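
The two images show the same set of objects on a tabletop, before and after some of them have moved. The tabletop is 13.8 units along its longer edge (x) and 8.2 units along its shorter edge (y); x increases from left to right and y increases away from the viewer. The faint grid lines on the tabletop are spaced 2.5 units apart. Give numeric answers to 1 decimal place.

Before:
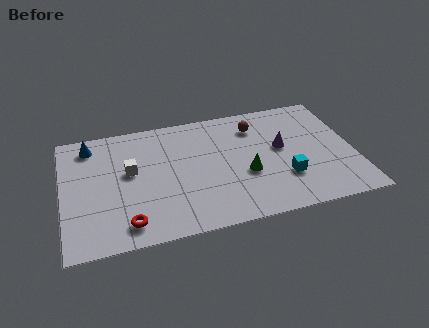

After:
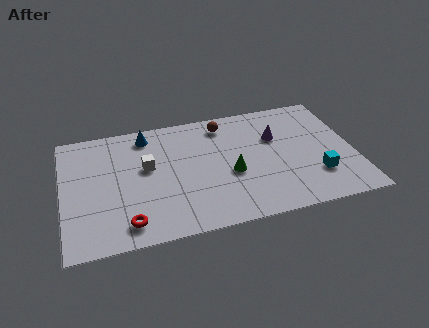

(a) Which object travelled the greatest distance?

the blue cone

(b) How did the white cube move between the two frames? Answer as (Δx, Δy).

(0.8, 0.1)

The white cube was at about (3.2, 4.7) and moved to about (4.0, 4.8).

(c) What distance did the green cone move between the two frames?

0.7

The green cone moved from about (8.6, 3.2) to (7.9, 3.4), a distance of √(0.7² + 0.2²) ≈ 0.7.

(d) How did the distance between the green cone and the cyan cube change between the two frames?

+2.2

They were about 1.9 units apart before and 4.1 after — 2.2 units further apart.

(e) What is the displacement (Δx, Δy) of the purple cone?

(-0.2, 0.8)

The purple cone started near (10.4, 4.6) and ended near (10.2, 5.4).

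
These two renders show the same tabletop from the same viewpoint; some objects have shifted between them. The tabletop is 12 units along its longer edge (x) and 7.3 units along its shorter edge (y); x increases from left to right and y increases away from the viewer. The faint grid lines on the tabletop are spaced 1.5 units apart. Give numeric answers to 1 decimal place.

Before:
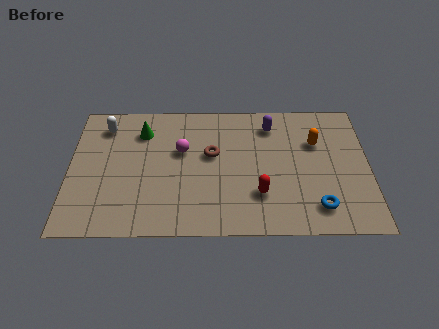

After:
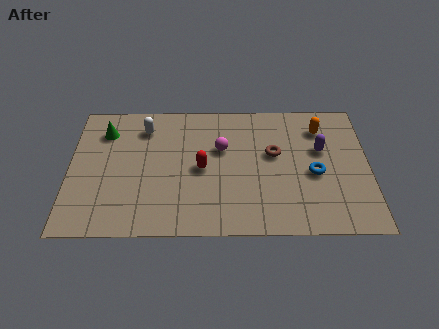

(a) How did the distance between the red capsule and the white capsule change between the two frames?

-4.0

Before: roughly 7.3 units apart; after: 3.3. That's 4.0 units closer together.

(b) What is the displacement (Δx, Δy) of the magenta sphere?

(1.6, 0.1)

The magenta sphere was at about (4.5, 4.5) and moved to about (6.1, 4.6).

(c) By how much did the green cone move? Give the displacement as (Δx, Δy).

(-1.5, 0.0)

The green cone was at about (2.9, 5.6) and moved to about (1.4, 5.6).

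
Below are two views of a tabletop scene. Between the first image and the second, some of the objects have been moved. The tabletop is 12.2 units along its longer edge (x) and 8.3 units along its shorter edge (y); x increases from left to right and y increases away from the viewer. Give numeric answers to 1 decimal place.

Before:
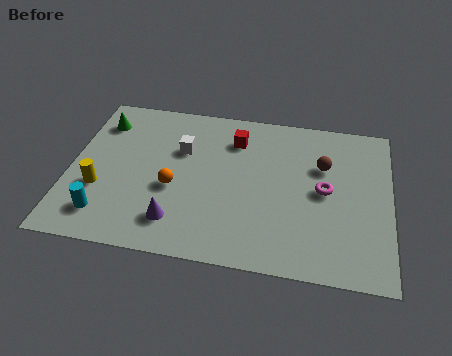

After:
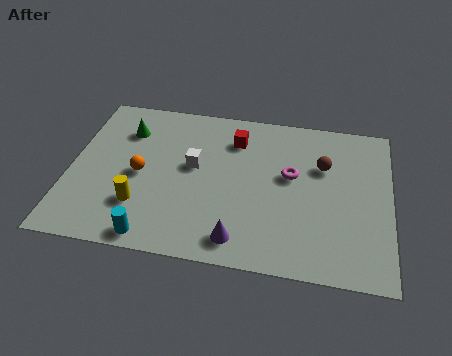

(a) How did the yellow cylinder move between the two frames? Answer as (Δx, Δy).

(1.6, -0.6)

The yellow cylinder was at about (1.2, 2.9) and moved to about (2.8, 2.3).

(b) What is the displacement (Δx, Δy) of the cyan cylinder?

(1.9, -0.8)

The cyan cylinder started near (1.5, 1.6) and ended near (3.4, 0.8).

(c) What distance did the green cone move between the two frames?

1.0

The green cone moved from about (1.0, 6.5) to (2.0, 6.2), a distance of √(1.0² + 0.3²) ≈ 1.0.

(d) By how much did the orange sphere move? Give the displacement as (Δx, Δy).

(-1.3, 0.5)

The orange sphere was at about (4.0, 3.4) and moved to about (2.7, 3.9).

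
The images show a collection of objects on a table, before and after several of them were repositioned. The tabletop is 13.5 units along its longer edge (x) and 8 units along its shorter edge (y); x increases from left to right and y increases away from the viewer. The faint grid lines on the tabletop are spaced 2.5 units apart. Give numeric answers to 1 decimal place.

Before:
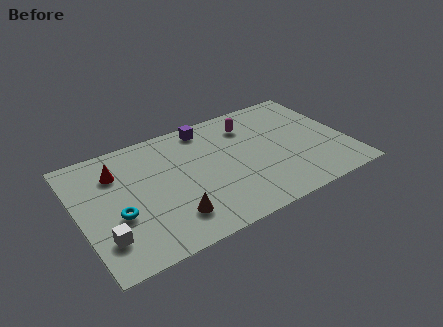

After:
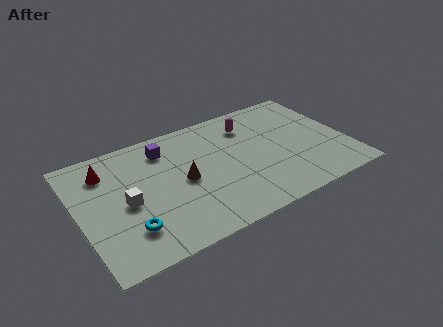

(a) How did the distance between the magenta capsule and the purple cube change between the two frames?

+2.1

Before: roughly 2.2 units apart; after: 4.3. That's 2.1 units further apart.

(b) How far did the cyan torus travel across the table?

1.2

The cyan torus was near (1.8, 3.1) before and (2.2, 2.0) after, so it travelled √(0.4² + 1.1²) ≈ 1.2 units.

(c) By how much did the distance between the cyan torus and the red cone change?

+1.4

They were about 2.8 units apart before and 4.2 after — 1.4 units further apart.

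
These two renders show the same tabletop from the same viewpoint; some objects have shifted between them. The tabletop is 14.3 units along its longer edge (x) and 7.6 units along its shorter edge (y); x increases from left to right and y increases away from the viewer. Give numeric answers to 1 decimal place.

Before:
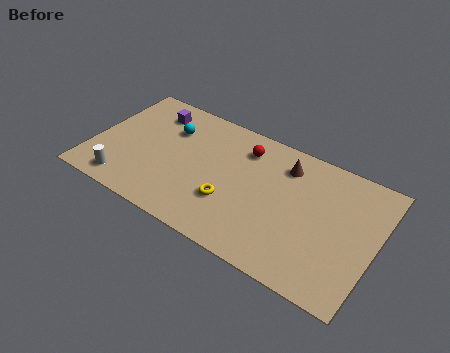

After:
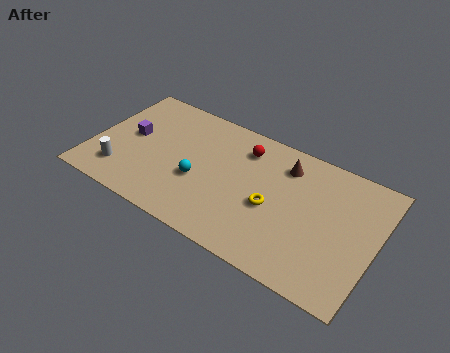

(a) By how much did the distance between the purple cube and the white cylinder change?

-2.6

Before: roughly 5.0 units apart; after: 2.4. That's 2.6 units closer together.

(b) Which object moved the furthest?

the cyan sphere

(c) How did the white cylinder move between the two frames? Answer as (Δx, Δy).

(-0.3, 0.6)

The white cylinder was at about (2.0, 1.1) and moved to about (1.7, 1.7).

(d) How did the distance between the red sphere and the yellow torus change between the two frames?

-0.3

Before: roughly 3.5 units apart; after: 3.2. That's 0.3 units closer together.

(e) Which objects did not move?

the red sphere and the brown cone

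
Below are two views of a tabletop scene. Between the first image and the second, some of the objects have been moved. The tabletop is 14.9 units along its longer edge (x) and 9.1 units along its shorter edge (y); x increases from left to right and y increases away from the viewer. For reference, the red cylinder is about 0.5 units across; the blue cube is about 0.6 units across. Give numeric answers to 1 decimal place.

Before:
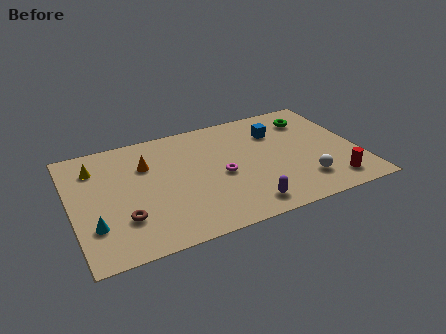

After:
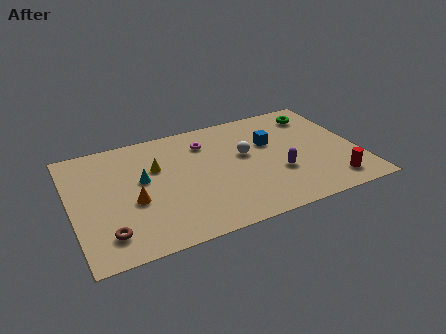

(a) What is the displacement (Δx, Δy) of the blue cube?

(-0.4, -0.8)

The blue cube was at about (10.9, 6.6) and moved to about (10.5, 5.8).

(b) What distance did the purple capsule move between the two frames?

2.8

The purple capsule moved from about (8.6, 1.3) to (10.6, 3.2), a distance of √(2.0² + 1.9²) ≈ 2.8.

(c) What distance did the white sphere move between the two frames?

4.2

From (11.8, 2.1) to (9.1, 5.3), the white sphere covered √(2.7² + 3.2²) ≈ 4.2 units.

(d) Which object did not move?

the red cylinder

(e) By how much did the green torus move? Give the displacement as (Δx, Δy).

(0.4, 0.3)

The green torus started near (12.8, 7.1) and ended near (13.2, 7.4).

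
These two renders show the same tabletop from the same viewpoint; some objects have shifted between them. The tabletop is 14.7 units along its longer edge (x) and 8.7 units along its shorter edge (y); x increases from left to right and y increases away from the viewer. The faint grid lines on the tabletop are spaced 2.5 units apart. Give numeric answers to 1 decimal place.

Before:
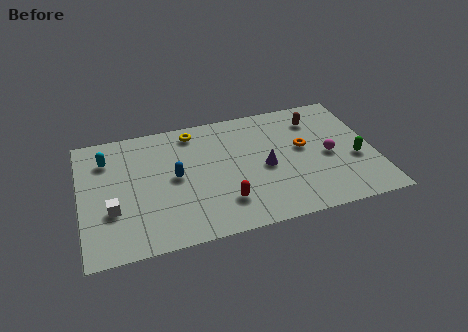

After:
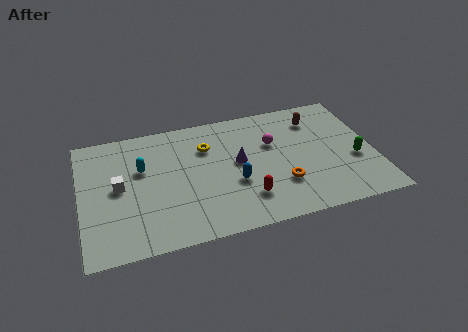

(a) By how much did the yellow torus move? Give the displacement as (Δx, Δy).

(0.6, -1.3)

The yellow torus was at about (5.8, 7.5) and moved to about (6.4, 6.2).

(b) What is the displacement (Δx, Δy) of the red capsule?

(1.1, 0.0)

The red capsule started near (7.0, 2.1) and ended near (8.1, 2.1).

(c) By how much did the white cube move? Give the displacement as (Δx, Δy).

(0.4, 1.5)

The white cube started near (1.5, 3.0) and ended near (1.9, 4.5).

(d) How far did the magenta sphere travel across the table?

3.1

The magenta sphere was near (12.4, 4.0) before and (9.7, 5.6) after, so it travelled √(2.7² + 1.6²) ≈ 3.1 units.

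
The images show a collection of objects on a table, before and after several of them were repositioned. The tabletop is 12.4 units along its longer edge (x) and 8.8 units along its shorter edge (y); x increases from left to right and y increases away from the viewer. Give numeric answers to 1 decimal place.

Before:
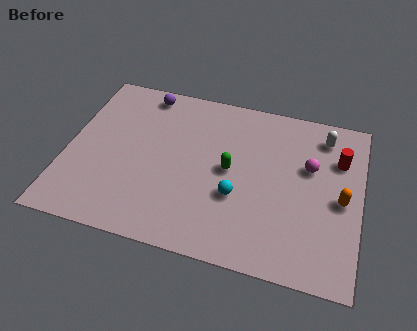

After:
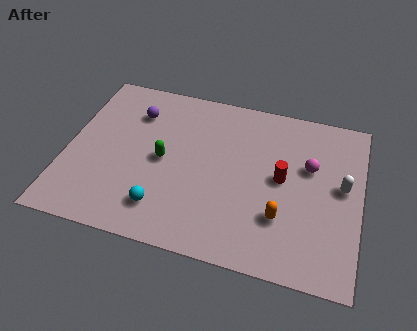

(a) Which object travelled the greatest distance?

the cyan sphere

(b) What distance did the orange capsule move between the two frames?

2.8

From (11.6, 4.1) to (9.2, 2.6), the orange capsule covered √(2.4² + 1.5²) ≈ 2.8 units.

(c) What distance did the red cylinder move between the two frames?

2.8

The red cylinder was near (11.4, 6.2) before and (9.1, 4.6) after, so it travelled √(2.3² + 1.6²) ≈ 2.8 units.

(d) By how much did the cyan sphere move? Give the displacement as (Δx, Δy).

(-3.0, -1.4)

The cyan sphere was at about (7.3, 3.2) and moved to about (4.3, 1.8).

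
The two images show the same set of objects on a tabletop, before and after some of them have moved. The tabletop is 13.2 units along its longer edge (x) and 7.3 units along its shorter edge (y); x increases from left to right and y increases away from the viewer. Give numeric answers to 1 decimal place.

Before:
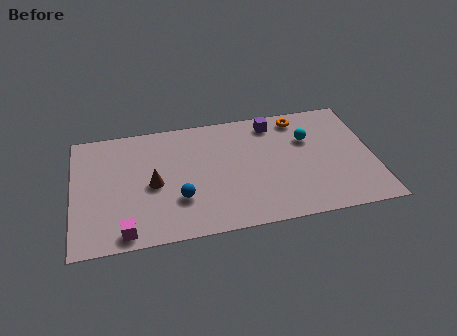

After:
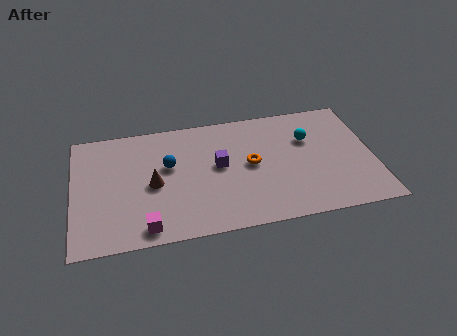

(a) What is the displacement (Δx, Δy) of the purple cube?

(-2.5, -2.2)

The purple cube started near (8.9, 6.2) and ended near (6.4, 4.0).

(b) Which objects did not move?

the brown cone and the cyan sphere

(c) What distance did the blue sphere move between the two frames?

2.1

The blue sphere was near (4.6, 2.3) before and (4.2, 4.4) after, so it travelled √(0.4² + 2.1²) ≈ 2.1 units.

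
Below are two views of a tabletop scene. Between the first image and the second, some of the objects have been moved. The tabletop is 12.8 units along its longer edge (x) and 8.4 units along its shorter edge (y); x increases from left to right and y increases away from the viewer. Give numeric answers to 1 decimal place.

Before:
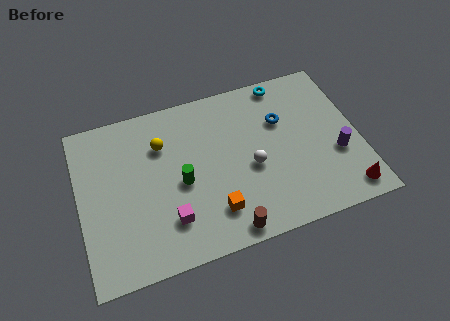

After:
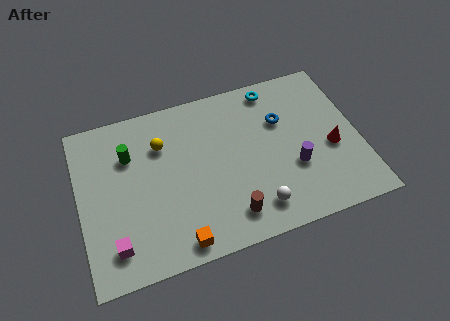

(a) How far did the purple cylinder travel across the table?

2.0

From (11.7, 3.1) to (9.7, 3.0), the purple cylinder covered √(2.0² + 0.1²) ≈ 2.0 units.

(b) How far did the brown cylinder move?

0.7

The brown cylinder moved from about (6.4, 0.8) to (6.6, 1.5), a distance of √(0.2² + 0.7²) ≈ 0.7.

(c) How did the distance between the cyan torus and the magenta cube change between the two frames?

+1.7

The distance was about 8.0 in the first image and 9.7 in the second, so they moved 1.7 units further apart.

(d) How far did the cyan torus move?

0.5

From (9.7, 7.6) to (9.2, 7.4), the cyan torus covered √(0.5² + 0.2²) ≈ 0.5 units.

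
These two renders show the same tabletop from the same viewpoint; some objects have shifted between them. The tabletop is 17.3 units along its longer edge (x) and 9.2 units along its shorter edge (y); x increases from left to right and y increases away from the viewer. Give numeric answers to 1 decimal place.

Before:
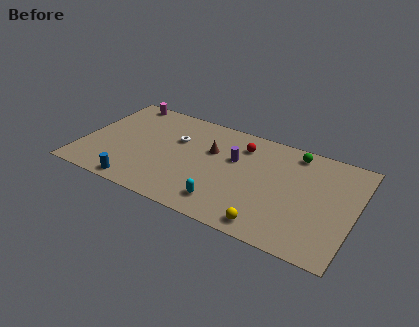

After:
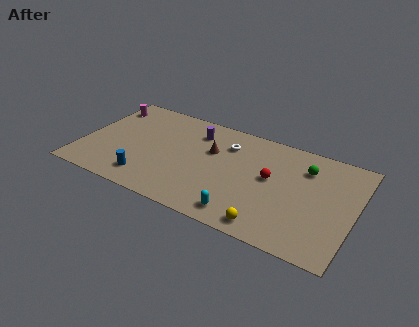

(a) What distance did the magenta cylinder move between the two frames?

1.4

The magenta cylinder was near (1.9, 8.4) before and (0.9, 7.4) after, so it travelled √(1.0² + 1.0²) ≈ 1.4 units.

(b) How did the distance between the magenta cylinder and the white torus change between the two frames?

+3.5

Before: roughly 4.6 units apart; after: 8.1. That's 3.5 units further apart.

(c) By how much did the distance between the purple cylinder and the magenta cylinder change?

-2.1

Before: roughly 8.1 units apart; after: 6.0. That's 2.1 units closer together.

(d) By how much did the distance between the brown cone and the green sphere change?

+0.5

They were about 5.5 units apart before and 6.0 after — 0.5 units further apart.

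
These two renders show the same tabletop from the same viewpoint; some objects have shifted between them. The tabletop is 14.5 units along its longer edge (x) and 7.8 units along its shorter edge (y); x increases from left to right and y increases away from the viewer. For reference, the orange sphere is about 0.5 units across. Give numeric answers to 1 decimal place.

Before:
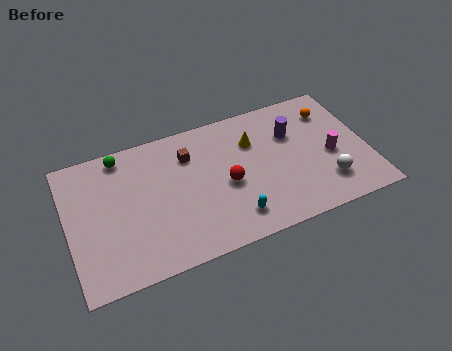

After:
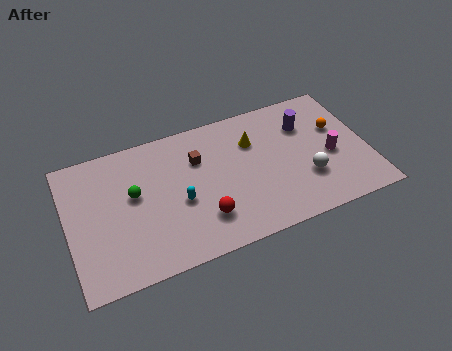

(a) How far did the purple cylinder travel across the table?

0.8

The purple cylinder was near (11.0, 5.3) before and (11.7, 5.6) after, so it travelled √(0.7² + 0.3²) ≈ 0.8 units.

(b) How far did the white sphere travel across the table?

1.1

From (12.3, 1.9) to (11.4, 2.5), the white sphere covered √(0.9² + 0.6²) ≈ 1.1 units.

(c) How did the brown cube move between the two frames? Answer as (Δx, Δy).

(0.4, -0.4)

From the two frames, the brown cube sits at roughly (6.0, 5.8) before and (6.4, 5.4) after.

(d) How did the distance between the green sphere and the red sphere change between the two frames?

-1.9

The distance was about 5.9 in the first image and 4.0 in the second, so they moved 1.9 units closer together.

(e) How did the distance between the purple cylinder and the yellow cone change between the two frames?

+0.7

They were about 1.9 units apart before and 2.6 after — 0.7 units further apart.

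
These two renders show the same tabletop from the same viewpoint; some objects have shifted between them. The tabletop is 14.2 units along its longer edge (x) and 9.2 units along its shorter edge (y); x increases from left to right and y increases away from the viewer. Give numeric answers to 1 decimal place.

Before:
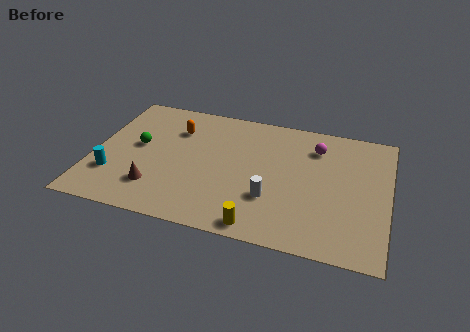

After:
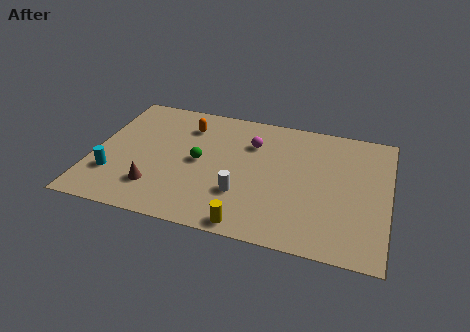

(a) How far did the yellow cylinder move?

0.5

The yellow cylinder moved from about (8.3, 0.9) to (7.8, 0.8), a distance of √(0.5² + 0.1²) ≈ 0.5.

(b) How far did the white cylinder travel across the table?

1.4

The white cylinder was near (8.7, 2.9) before and (7.3, 2.8) after, so it travelled √(1.4² + 0.1²) ≈ 1.4 units.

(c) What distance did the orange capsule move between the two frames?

0.6

The orange capsule was near (3.8, 6.7) before and (4.3, 7.1) after, so it travelled √(0.5² + 0.4²) ≈ 0.6 units.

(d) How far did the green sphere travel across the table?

3.0

The green sphere moved from about (2.1, 5.0) to (5.1, 4.6), a distance of √(3.0² + 0.4²) ≈ 3.0.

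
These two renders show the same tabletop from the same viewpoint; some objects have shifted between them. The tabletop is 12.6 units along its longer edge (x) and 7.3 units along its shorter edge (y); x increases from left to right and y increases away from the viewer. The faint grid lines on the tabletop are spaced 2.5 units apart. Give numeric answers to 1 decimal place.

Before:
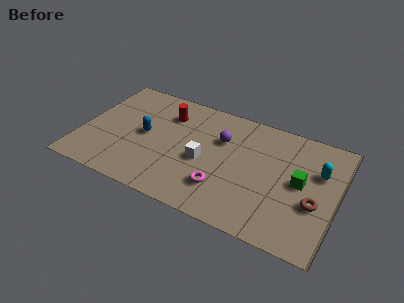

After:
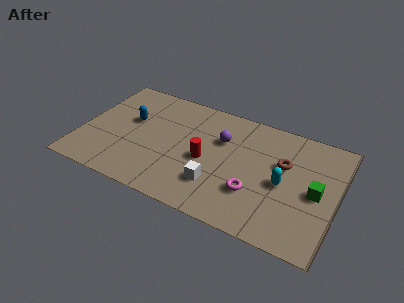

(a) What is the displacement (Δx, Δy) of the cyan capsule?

(-1.6, -1.4)

The cyan capsule started near (11.6, 4.8) and ended near (10.0, 3.4).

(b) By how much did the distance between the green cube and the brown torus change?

+0.7

Before: roughly 1.3 units apart; after: 2.0. That's 0.7 units further apart.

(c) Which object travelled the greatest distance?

the red cylinder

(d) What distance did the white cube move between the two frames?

1.4

From (6.1, 3.2) to (6.9, 2.0), the white cube covered √(0.8² + 1.2²) ≈ 1.4 units.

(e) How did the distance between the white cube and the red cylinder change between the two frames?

-1.6

Before: roughly 3.1 units apart; after: 1.5. That's 1.6 units closer together.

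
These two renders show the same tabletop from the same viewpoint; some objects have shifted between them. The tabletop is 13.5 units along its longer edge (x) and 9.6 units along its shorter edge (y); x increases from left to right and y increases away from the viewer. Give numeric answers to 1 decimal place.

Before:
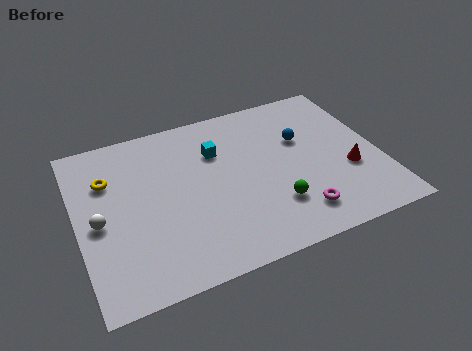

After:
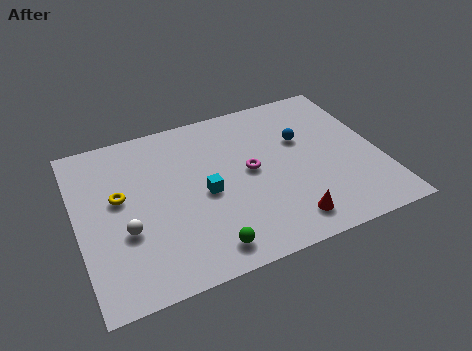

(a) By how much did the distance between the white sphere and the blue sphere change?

-0.9

Before: roughly 9.5 units apart; after: 8.6. That's 0.9 units closer together.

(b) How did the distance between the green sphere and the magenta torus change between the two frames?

+3.2

The distance was about 1.2 in the first image and 4.4 in the second, so they moved 3.2 units further apart.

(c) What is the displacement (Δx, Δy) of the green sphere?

(-3.2, -1.3)

The green sphere started near (8.5, 2.6) and ended near (5.3, 1.3).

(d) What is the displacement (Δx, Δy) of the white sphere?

(1.1, -0.9)

From the two frames, the white sphere sits at roughly (0.9, 4.4) before and (2.0, 3.5) after.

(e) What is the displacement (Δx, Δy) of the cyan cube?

(-0.8, -2.3)

The cyan cube started near (6.4, 6.7) and ended near (5.6, 4.4).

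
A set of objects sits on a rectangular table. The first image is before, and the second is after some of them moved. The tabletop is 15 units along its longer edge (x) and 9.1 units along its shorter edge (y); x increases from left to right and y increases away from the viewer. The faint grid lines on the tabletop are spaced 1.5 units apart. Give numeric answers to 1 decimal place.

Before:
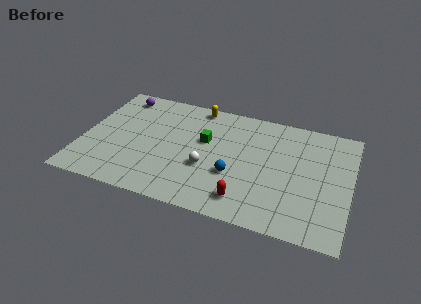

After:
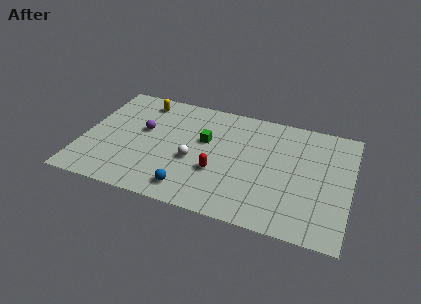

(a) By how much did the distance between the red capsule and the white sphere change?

-1.4

They were about 2.9 units apart before and 1.5 after — 1.4 units closer together.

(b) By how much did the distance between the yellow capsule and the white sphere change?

+0.3

The distance was about 4.9 in the first image and 5.2 in the second, so they moved 0.3 units further apart.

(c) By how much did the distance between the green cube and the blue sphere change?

+1.3

They were about 2.8 units apart before and 4.1 after — 1.3 units further apart.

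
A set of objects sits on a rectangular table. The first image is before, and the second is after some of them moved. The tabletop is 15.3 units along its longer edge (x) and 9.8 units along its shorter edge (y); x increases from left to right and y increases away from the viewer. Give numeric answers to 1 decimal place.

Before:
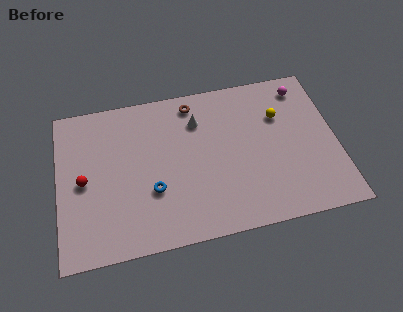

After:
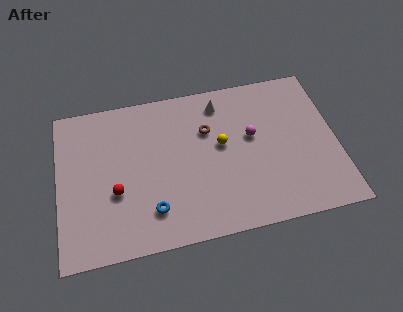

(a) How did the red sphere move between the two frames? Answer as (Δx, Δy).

(1.7, -1.0)

From the two frames, the red sphere sits at roughly (1.4, 4.7) before and (3.1, 3.7) after.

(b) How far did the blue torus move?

1.2

The blue torus moved from about (5.1, 3.4) to (5.0, 2.2), a distance of √(0.1² + 1.2²) ≈ 1.2.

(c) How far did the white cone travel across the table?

1.6

The white cone moved from about (7.8, 7.3) to (9.1, 8.2), a distance of √(1.3² + 0.9²) ≈ 1.6.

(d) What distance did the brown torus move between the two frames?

2.0

From (7.6, 8.5) to (8.3, 6.6), the brown torus covered √(0.7² + 1.9²) ≈ 2.0 units.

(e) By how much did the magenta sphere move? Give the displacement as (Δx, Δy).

(-3.0, -2.6)

From the two frames, the magenta sphere sits at roughly (13.7, 8.3) before and (10.7, 5.7) after.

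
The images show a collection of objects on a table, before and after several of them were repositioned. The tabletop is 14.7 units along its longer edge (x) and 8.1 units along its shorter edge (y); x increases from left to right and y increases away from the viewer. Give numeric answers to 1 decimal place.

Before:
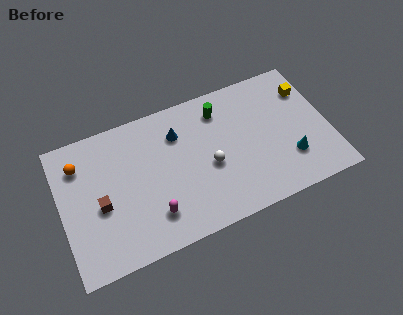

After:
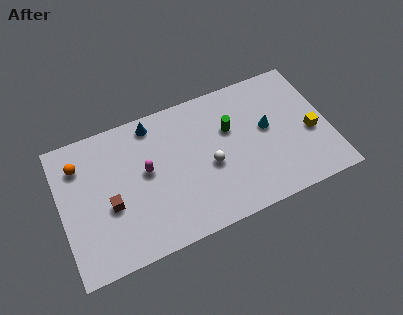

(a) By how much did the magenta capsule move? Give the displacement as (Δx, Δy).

(-0.1, 2.6)

The magenta capsule was at about (4.8, 1.9) and moved to about (4.7, 4.5).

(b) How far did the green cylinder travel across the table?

1.4

From (9.0, 6.5) to (9.4, 5.2), the green cylinder covered √(0.4² + 1.3²) ≈ 1.4 units.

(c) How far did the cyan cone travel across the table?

2.4

The cyan cone moved from about (12.4, 2.3) to (11.4, 4.5), a distance of √(1.0² + 2.2²) ≈ 2.4.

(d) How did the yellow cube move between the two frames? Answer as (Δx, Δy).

(-0.1, -2.6)

The yellow cube started near (13.8, 6.0) and ended near (13.7, 3.4).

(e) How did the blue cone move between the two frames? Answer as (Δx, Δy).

(-1.3, 1.1)

The blue cone was at about (6.6, 6.0) and moved to about (5.3, 7.1).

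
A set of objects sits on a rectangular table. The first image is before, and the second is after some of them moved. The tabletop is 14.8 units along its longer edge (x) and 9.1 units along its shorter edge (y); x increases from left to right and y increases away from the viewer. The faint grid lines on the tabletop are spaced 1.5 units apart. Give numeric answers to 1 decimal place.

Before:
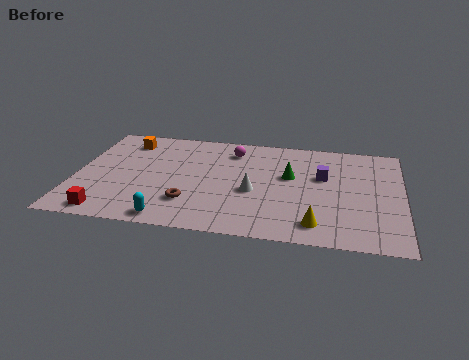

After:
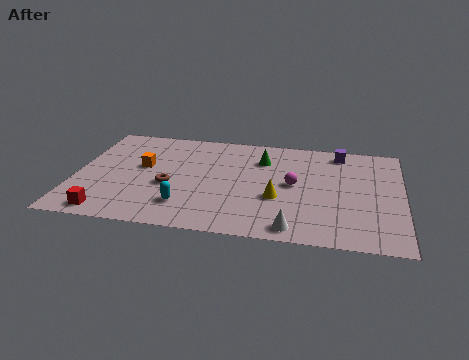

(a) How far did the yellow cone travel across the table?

2.6

The yellow cone moved from about (11.0, 1.5) to (9.2, 3.4), a distance of √(1.8² + 1.9²) ≈ 2.6.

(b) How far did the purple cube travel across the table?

2.4

The purple cube was near (11.2, 5.6) before and (11.9, 7.9) after, so it travelled √(0.7² + 2.3²) ≈ 2.4 units.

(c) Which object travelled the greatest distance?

the magenta sphere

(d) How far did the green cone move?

1.8

The green cone moved from about (9.7, 5.4) to (8.4, 6.7), a distance of √(1.3² + 1.3²) ≈ 1.8.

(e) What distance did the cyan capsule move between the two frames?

1.3

From (4.5, 0.9) to (5.1, 2.1), the cyan capsule covered √(0.6² + 1.2²) ≈ 1.3 units.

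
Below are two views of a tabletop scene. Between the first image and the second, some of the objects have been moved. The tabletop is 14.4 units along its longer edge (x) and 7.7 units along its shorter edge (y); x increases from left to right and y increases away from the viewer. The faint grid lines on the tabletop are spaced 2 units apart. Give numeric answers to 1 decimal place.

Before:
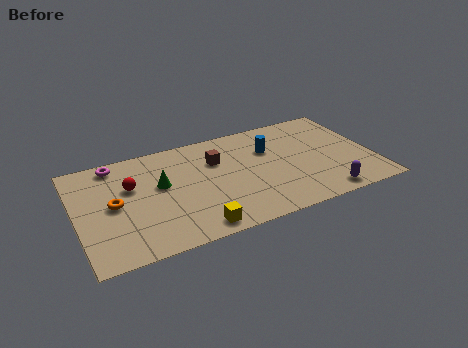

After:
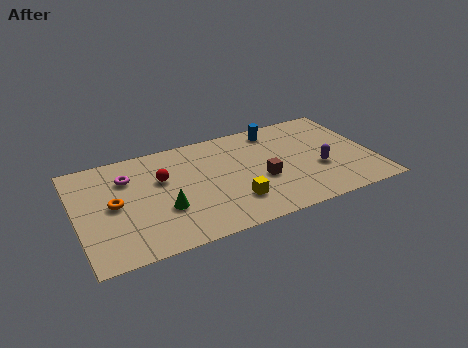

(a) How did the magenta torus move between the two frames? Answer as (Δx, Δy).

(0.5, -1.2)

From the two frames, the magenta torus sits at roughly (2.1, 6.8) before and (2.6, 5.6) after.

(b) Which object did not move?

the orange torus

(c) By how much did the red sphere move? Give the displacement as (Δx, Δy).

(1.5, 0.0)

The red sphere was at about (2.7, 4.9) and moved to about (4.2, 4.9).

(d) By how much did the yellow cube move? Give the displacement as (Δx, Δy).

(2.0, 1.1)

The yellow cube was at about (5.4, 0.9) and moved to about (7.4, 2.0).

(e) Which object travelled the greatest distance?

the brown cube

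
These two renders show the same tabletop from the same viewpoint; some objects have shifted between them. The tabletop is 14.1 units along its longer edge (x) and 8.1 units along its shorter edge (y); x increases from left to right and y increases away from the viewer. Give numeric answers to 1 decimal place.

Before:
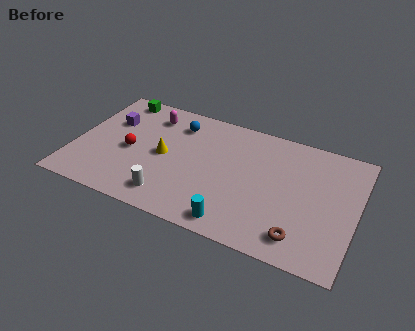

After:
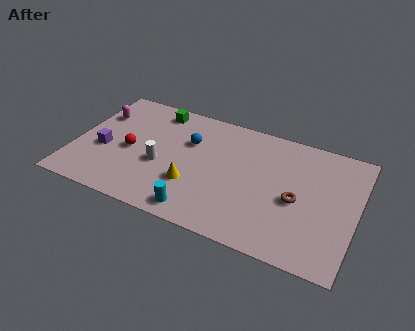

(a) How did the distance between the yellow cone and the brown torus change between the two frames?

-2.4

The distance was about 7.6 in the first image and 5.2 in the second, so they moved 2.4 units closer together.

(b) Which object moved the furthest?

the magenta capsule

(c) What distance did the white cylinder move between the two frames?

2.0

The white cylinder moved from about (5.1, 1.4) to (4.4, 3.3), a distance of √(0.7² + 1.9²) ≈ 2.0.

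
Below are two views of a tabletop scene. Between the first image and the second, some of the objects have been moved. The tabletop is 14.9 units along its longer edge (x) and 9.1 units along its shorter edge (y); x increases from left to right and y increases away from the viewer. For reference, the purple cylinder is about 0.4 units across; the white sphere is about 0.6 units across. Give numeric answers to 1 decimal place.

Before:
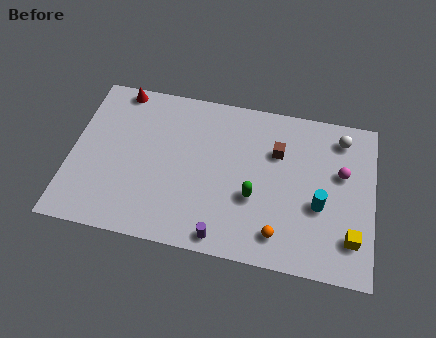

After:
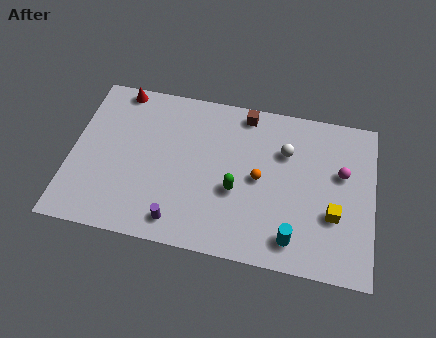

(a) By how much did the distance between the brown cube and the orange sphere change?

-0.9

Before: roughly 4.6 units apart; after: 3.7. That's 0.9 units closer together.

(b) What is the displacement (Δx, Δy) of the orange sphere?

(-1.1, 2.9)

From the two frames, the orange sphere sits at roughly (10.4, 1.6) before and (9.3, 4.5) after.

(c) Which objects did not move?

the red cone and the magenta sphere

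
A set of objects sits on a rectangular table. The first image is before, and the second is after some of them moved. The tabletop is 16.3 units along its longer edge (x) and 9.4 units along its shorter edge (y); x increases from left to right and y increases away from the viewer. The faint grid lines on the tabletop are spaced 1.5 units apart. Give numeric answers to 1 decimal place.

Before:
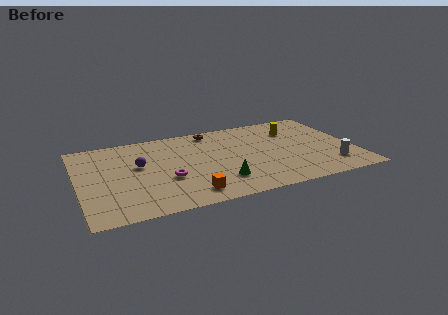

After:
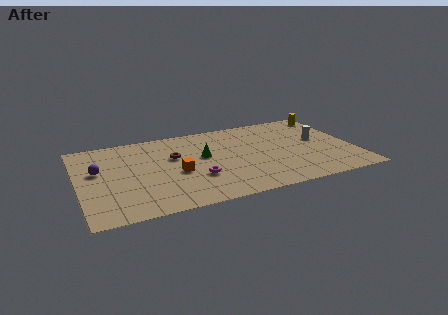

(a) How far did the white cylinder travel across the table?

3.2

The white cylinder was near (14.7, 2.1) before and (14.4, 5.3) after, so it travelled √(0.3² + 3.2²) ≈ 3.2 units.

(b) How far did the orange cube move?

2.5

The orange cube moved from about (6.2, 1.5) to (5.7, 4.0), a distance of √(0.5² + 2.5²) ≈ 2.5.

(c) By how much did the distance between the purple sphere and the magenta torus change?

+3.6

They were about 2.5 units apart before and 6.1 after — 3.6 units further apart.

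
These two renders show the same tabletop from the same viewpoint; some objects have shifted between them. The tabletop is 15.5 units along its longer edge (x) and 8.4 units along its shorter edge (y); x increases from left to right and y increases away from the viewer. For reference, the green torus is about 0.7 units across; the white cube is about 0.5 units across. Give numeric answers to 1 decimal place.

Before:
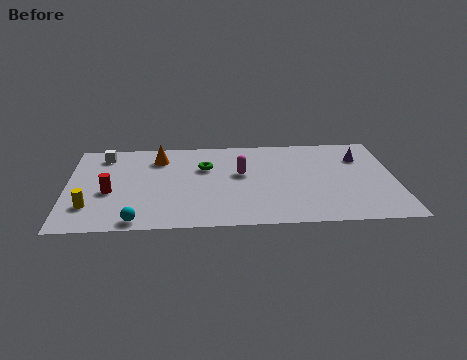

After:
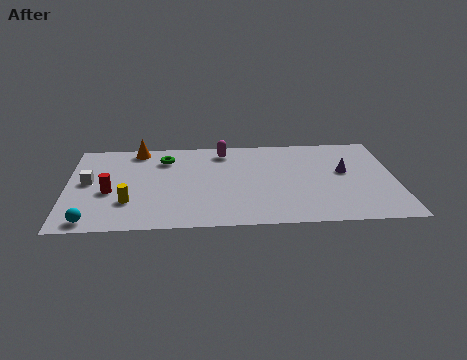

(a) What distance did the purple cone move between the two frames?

1.5

From (13.9, 6.1) to (13.1, 4.8), the purple cone covered √(0.8² + 1.3²) ≈ 1.5 units.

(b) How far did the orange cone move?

1.3

The orange cone moved from about (4.3, 6.6) to (3.3, 7.5), a distance of √(1.0² + 0.9²) ≈ 1.3.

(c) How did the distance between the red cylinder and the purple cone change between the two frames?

-1.0

They were about 12.2 units apart before and 11.2 after — 1.0 units closer together.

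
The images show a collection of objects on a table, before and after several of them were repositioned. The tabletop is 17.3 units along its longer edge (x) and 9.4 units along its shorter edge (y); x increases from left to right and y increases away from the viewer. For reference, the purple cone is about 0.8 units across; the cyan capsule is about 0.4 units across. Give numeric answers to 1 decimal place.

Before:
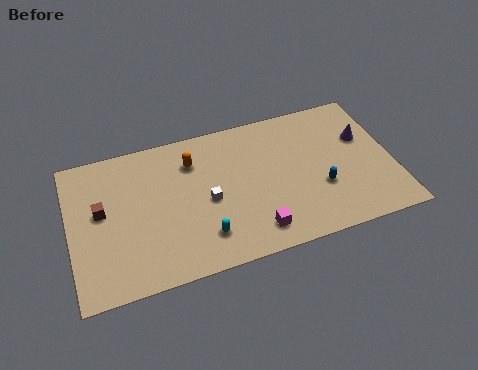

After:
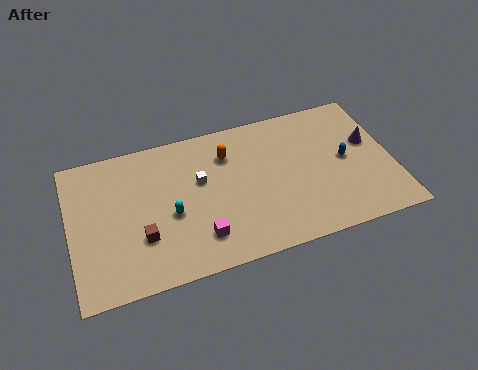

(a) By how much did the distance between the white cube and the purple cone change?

+0.4

Before: roughly 8.8 units apart; after: 9.2. That's 0.4 units further apart.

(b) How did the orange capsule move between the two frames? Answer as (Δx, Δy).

(1.9, -0.1)

The orange capsule started near (6.7, 7.1) and ended near (8.6, 7.0).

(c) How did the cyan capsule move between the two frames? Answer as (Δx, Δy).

(-1.6, 1.9)

The cyan capsule started near (6.9, 2.1) and ended near (5.3, 4.0).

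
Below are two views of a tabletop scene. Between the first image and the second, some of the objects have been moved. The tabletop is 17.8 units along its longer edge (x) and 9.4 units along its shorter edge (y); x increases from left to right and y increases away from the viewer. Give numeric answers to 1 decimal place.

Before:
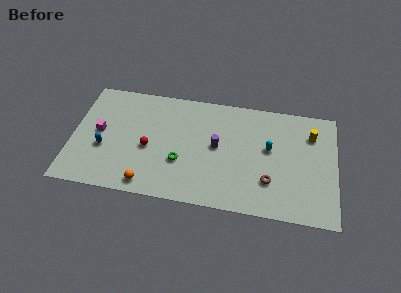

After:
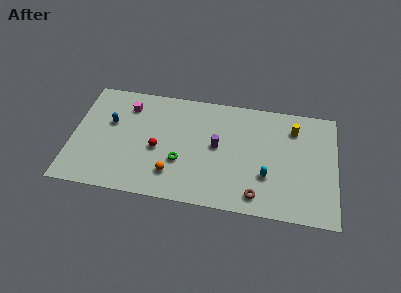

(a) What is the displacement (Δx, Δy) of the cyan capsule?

(-0.1, -2.3)

The cyan capsule was at about (13.3, 5.4) and moved to about (13.2, 3.1).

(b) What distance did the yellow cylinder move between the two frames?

1.2

The yellow cylinder moved from about (16.1, 7.0) to (14.9, 7.3), a distance of √(1.2² + 0.3²) ≈ 1.2.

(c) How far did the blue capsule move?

2.2

The blue capsule was near (2.2, 3.6) before and (2.5, 5.8) after, so it travelled √(0.3² + 2.2²) ≈ 2.2 units.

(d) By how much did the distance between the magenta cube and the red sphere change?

+0.5

They were about 3.5 units apart before and 4.0 after — 0.5 units further apart.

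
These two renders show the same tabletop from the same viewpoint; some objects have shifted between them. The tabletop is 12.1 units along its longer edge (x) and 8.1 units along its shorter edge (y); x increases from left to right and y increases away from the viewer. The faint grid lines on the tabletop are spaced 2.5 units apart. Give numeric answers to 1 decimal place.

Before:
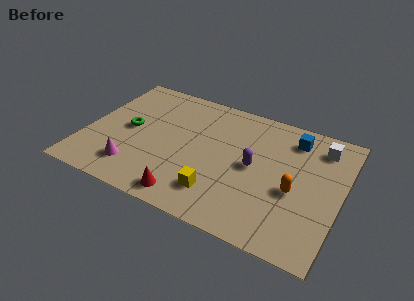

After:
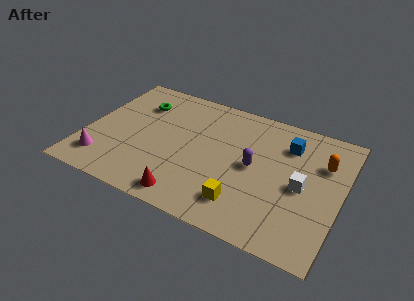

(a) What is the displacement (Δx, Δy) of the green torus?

(0.2, 1.9)

The green torus was at about (2.0, 4.1) and moved to about (2.2, 6.0).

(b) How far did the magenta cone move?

1.5

The magenta cone moved from about (2.6, 1.7) to (1.1, 1.6), a distance of √(1.5² + 0.1²) ≈ 1.5.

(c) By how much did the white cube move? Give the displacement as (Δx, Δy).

(-0.6, -2.8)

From the two frames, the white cube sits at roughly (10.9, 6.6) before and (10.3, 3.8) after.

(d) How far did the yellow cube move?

1.2

The yellow cube was near (6.6, 1.8) before and (7.8, 1.7) after, so it travelled √(1.2² + 0.1²) ≈ 1.2 units.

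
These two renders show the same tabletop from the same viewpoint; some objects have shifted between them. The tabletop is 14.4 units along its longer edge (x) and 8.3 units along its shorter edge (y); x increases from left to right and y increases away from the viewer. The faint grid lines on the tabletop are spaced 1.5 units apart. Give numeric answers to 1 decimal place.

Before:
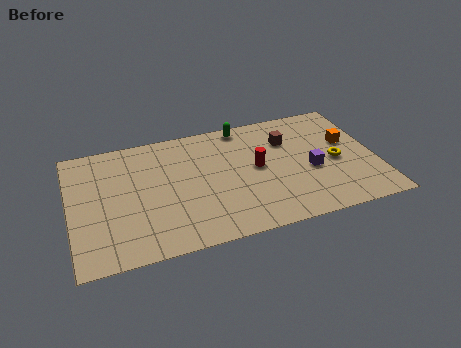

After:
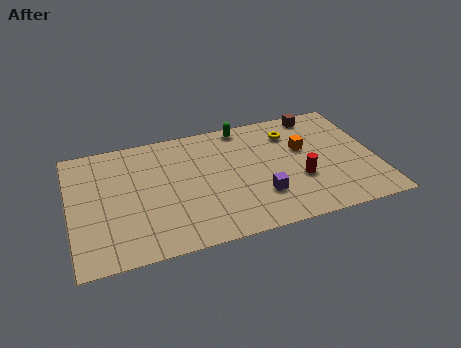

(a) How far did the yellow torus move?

3.2

The yellow torus moved from about (12.5, 3.8) to (10.6, 6.4), a distance of √(1.9² + 2.6²) ≈ 3.2.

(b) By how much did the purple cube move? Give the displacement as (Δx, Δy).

(-2.5, -1.1)

The purple cube was at about (11.3, 3.5) and moved to about (8.8, 2.4).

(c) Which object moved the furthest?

the yellow torus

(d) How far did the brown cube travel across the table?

2.2

From (10.4, 5.9) to (12.0, 7.4), the brown cube covered √(1.6² + 1.5²) ≈ 2.2 units.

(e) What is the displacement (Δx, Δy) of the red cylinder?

(1.9, -1.4)

The red cylinder started near (8.8, 4.4) and ended near (10.7, 3.0).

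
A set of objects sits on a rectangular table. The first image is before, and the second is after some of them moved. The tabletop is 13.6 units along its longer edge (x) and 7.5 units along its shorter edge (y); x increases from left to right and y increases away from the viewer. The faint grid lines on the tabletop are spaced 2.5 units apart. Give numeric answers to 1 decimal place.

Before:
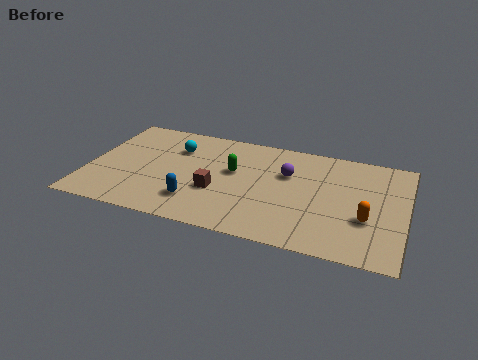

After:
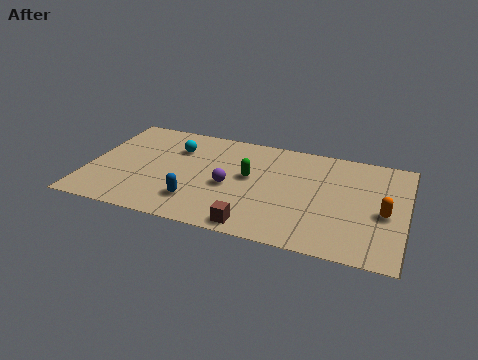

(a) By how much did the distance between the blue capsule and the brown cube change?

+1.5

They were about 1.3 units apart before and 2.8 after — 1.5 units further apart.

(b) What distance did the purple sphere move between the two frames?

2.9

From (8.5, 4.9) to (6.1, 3.3), the purple sphere covered √(2.4² + 1.6²) ≈ 2.9 units.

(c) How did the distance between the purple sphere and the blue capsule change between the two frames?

-2.8

Before: roughly 4.8 units apart; after: 2.0. That's 2.8 units closer together.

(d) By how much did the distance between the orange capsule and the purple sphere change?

+2.5

They were about 4.1 units apart before and 6.6 after — 2.5 units further apart.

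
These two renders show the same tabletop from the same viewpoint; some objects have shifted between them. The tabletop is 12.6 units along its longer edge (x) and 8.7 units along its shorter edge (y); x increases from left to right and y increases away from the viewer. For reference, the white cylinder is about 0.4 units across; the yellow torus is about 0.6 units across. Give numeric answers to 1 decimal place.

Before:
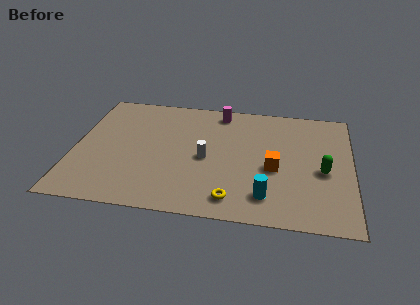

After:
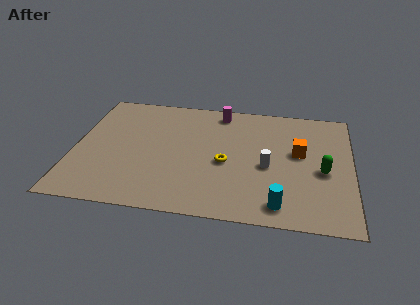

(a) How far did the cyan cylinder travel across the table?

0.8

The cyan cylinder was near (8.8, 1.7) before and (9.4, 1.2) after, so it travelled √(0.6² + 0.5²) ≈ 0.8 units.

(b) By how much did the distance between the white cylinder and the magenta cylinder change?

+0.8

The distance was about 3.6 in the first image and 4.4 in the second, so they moved 0.8 units further apart.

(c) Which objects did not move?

the magenta cylinder and the green capsule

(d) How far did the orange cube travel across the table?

1.7

The orange cube was near (9.1, 3.7) before and (10.2, 5.0) after, so it travelled √(1.1² + 1.3²) ≈ 1.7 units.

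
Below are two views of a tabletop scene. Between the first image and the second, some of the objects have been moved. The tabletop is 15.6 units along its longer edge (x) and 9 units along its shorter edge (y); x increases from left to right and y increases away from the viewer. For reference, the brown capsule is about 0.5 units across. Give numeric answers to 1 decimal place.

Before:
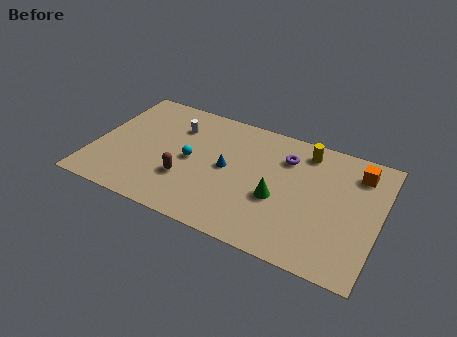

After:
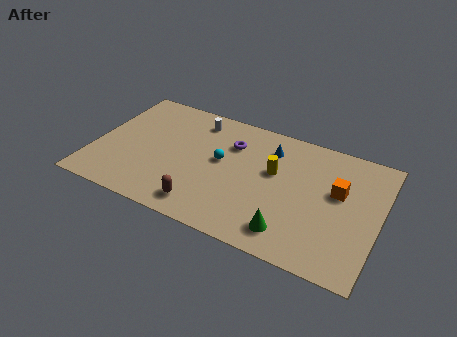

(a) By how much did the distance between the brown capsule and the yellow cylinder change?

-2.5

They were about 7.7 units apart before and 5.2 after — 2.5 units closer together.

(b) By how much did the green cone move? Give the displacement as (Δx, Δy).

(0.9, -2.0)

The green cone was at about (10.2, 3.6) and moved to about (11.1, 1.6).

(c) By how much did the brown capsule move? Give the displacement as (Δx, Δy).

(1.2, -1.5)

The brown capsule started near (5.2, 2.9) and ended near (6.4, 1.4).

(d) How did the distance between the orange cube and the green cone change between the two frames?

-1.0

They were about 5.4 units apart before and 4.4 after — 1.0 units closer together.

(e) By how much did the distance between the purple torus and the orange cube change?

+2.2

They were about 3.9 units apart before and 6.1 after — 2.2 units further apart.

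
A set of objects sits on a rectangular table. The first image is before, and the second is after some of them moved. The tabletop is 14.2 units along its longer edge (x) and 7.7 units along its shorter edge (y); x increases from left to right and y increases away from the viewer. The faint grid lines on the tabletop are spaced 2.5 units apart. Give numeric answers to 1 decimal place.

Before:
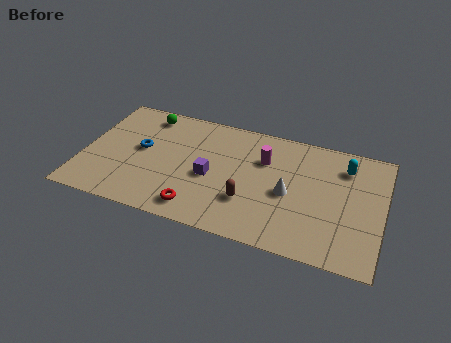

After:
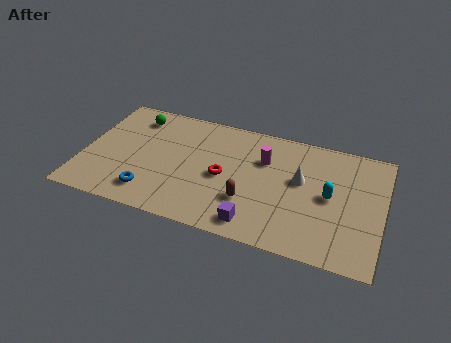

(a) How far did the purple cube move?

3.3

From (6.1, 3.4) to (8.4, 1.1), the purple cube covered √(2.3² + 2.3²) ≈ 3.3 units.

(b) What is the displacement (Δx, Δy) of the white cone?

(0.5, 1.0)

From the two frames, the white cone sits at roughly (9.8, 3.5) before and (10.3, 4.5) after.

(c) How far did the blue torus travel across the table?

2.8

The blue torus moved from about (2.7, 4.2) to (3.4, 1.5), a distance of √(0.7² + 2.7²) ≈ 2.8.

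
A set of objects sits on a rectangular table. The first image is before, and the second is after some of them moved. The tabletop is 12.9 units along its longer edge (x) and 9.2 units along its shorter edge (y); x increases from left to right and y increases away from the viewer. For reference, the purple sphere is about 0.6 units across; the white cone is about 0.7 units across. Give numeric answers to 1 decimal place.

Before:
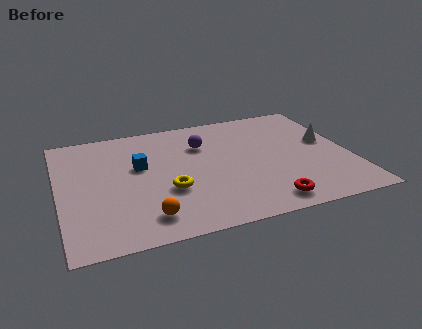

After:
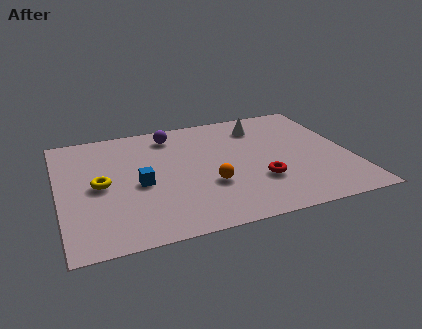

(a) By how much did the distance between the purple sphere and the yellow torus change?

+1.0

They were about 3.7 units apart before and 4.7 after — 1.0 units further apart.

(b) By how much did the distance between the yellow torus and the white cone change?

+0.4

The distance was about 7.5 in the first image and 7.9 in the second, so they moved 0.4 units further apart.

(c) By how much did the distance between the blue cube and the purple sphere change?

+0.9

They were about 3.1 units apart before and 4.0 after — 0.9 units further apart.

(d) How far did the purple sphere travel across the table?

1.8

The purple sphere moved from about (6.5, 6.5) to (5.2, 7.7), a distance of √(1.3² + 1.2²) ≈ 1.8.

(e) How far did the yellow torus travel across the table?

3.1

The yellow torus was near (4.7, 3.3) before and (1.8, 4.5) after, so it travelled √(2.9² + 1.2²) ≈ 3.1 units.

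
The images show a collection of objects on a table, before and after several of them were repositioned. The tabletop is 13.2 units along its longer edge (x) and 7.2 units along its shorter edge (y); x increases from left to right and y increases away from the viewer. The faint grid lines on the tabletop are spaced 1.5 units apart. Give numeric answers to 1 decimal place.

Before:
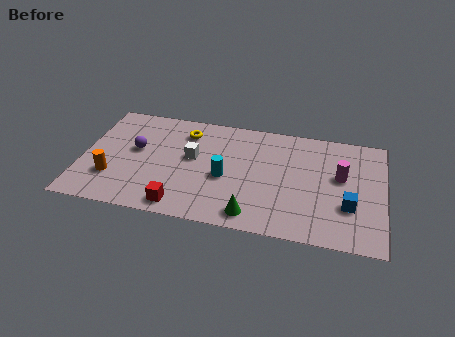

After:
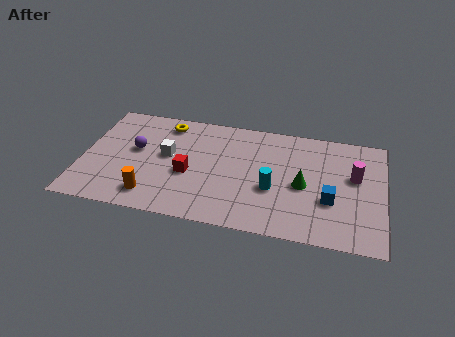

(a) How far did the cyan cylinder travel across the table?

2.1

From (6.3, 3.1) to (8.4, 2.8), the cyan cylinder covered √(2.1² + 0.3²) ≈ 2.1 units.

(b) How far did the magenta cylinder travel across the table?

0.6

From (11.3, 4.2) to (11.9, 4.3), the magenta cylinder covered √(0.6² + 0.1²) ≈ 0.6 units.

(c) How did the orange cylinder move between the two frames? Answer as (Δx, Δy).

(1.8, -0.8)

The orange cylinder was at about (1.4, 2.1) and moved to about (3.2, 1.3).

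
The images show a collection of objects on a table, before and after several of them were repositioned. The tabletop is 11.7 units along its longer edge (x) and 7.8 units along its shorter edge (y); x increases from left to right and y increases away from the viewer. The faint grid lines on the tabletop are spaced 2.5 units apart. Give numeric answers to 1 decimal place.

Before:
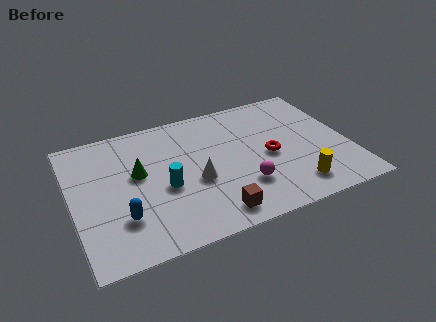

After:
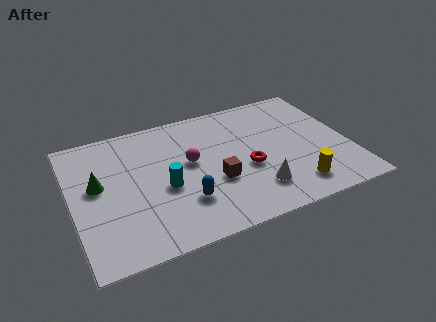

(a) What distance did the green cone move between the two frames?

1.7

The green cone moved from about (2.8, 4.5) to (1.1, 4.4), a distance of √(1.7² + 0.1²) ≈ 1.7.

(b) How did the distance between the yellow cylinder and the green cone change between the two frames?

+1.5

The distance was about 7.0 in the first image and 8.5 in the second, so they moved 1.5 units further apart.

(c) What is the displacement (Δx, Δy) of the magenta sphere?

(-2.0, 2.2)

From the two frames, the magenta sphere sits at roughly (7.0, 2.2) before and (5.0, 4.4) after.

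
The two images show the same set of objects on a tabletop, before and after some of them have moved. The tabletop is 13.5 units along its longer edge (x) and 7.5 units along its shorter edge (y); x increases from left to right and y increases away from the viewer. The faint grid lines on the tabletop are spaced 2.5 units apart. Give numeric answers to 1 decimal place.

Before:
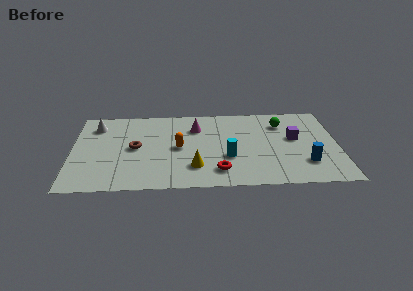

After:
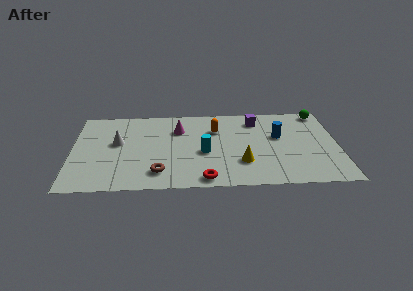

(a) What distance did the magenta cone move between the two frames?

0.9

The magenta cone was near (6.3, 5.5) before and (5.4, 5.4) after, so it travelled √(0.9² + 0.1²) ≈ 0.9 units.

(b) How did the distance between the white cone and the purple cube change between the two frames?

-2.9

They were about 10.2 units apart before and 7.3 after — 2.9 units closer together.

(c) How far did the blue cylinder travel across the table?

2.8

From (11.8, 2.0) to (10.5, 4.5), the blue cylinder covered √(1.3² + 2.5²) ≈ 2.8 units.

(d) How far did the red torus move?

1.0

The red torus was near (7.4, 1.5) before and (6.7, 0.8) after, so it travelled √(0.7² + 0.7²) ≈ 1.0 units.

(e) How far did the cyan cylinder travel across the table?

1.3

The cyan cylinder was near (7.9, 2.7) before and (6.7, 3.2) after, so it travelled √(1.2² + 0.5²) ≈ 1.3 units.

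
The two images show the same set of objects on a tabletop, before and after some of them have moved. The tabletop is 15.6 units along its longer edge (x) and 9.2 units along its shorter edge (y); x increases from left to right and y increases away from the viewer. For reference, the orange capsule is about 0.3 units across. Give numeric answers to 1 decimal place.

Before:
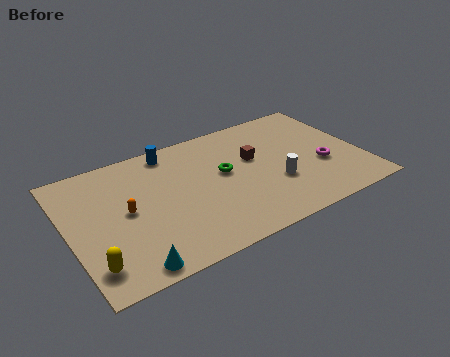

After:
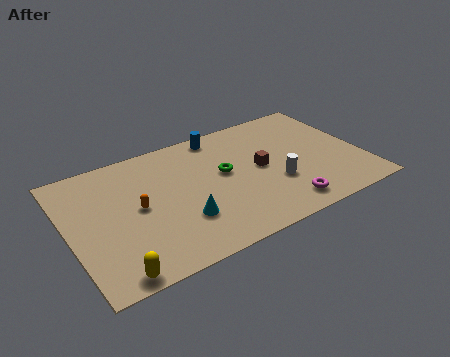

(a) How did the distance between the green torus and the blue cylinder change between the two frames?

-0.8

Before: roughly 3.8 units apart; after: 3.0. That's 0.8 units closer together.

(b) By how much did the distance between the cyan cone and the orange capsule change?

-1.0

They were about 3.8 units apart before and 2.8 after — 1.0 units closer together.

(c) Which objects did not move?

the green torus and the white cylinder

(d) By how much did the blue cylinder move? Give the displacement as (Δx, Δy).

(2.7, 0.1)

The blue cylinder was at about (5.8, 8.1) and moved to about (8.5, 8.2).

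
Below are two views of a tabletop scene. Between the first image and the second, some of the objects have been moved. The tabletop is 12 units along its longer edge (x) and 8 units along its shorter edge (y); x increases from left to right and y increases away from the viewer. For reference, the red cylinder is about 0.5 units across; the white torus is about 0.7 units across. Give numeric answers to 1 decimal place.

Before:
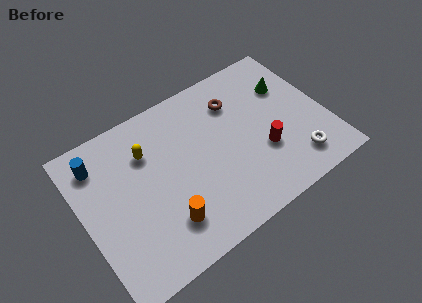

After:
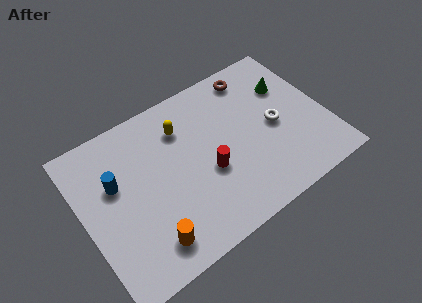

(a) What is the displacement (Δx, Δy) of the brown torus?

(1.1, 0.9)

From the two frames, the brown torus sits at roughly (7.9, 6.0) before and (9.0, 6.9) after.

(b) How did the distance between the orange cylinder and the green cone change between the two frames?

+1.0

They were about 7.8 units apart before and 8.8 after — 1.0 units further apart.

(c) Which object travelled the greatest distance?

the red cylinder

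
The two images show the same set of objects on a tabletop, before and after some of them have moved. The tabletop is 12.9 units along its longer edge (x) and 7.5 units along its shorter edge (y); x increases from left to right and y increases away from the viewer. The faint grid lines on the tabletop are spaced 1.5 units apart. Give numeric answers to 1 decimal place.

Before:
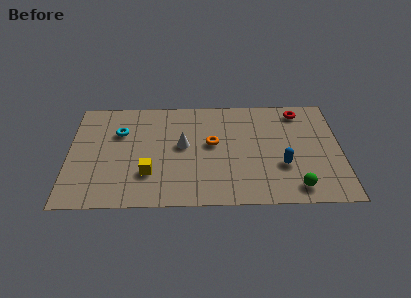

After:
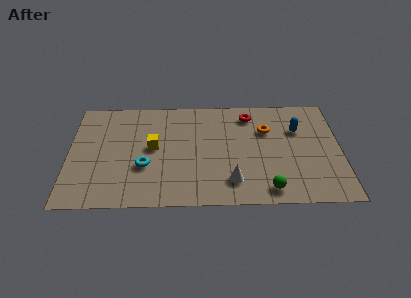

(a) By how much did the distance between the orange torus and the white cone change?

+2.5

The distance was about 1.4 in the first image and 3.9 in the second, so they moved 2.5 units further apart.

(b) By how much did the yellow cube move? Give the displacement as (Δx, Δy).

(0.2, 1.8)

The yellow cube started near (3.8, 2.2) and ended near (4.0, 4.0).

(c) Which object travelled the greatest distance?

the white cone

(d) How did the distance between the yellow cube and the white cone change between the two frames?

+1.9

They were about 2.5 units apart before and 4.4 after — 1.9 units further apart.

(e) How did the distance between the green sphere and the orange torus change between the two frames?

-0.9

Before: roughly 5.0 units apart; after: 4.1. That's 0.9 units closer together.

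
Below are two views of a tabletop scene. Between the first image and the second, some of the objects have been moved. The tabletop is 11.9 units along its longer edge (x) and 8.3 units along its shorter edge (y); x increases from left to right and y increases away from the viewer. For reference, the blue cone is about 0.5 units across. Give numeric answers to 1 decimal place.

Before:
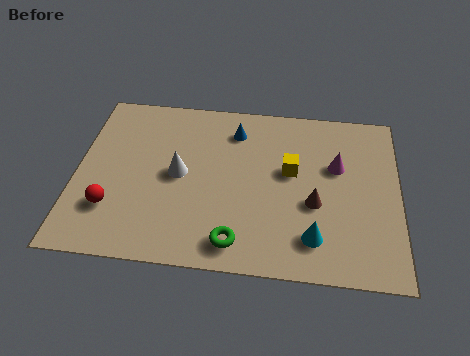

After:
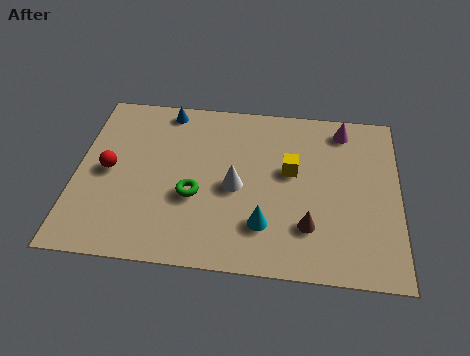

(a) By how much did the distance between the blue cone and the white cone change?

+1.4

They were about 3.1 units apart before and 4.5 after — 1.4 units further apart.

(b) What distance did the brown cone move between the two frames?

1.1

The brown cone moved from about (8.8, 3.3) to (8.6, 2.2), a distance of √(0.2² + 1.1²) ≈ 1.1.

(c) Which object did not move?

the yellow cube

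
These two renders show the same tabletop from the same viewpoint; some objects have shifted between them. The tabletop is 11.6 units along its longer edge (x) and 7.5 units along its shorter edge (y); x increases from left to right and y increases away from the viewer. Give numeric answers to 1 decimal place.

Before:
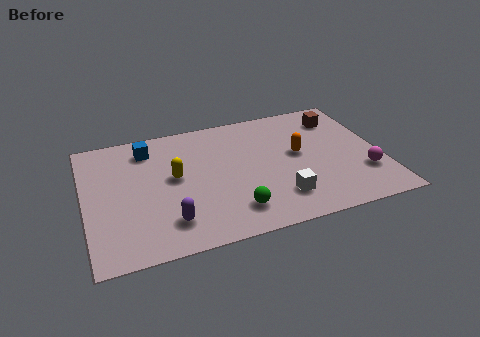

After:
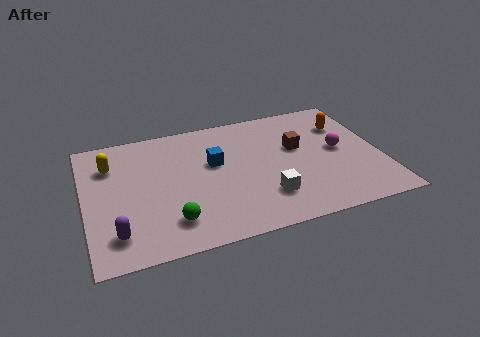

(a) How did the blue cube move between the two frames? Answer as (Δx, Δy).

(2.5, -1.6)

The blue cube started near (2.6, 6.1) and ended near (5.1, 4.5).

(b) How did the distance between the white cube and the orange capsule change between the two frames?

+2.3

The distance was about 2.6 in the first image and 4.9 in the second, so they moved 2.3 units further apart.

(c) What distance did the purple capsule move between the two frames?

2.0

The purple capsule was near (3.1, 1.6) before and (1.1, 1.5) after, so it travelled √(2.0² + 0.1²) ≈ 2.0 units.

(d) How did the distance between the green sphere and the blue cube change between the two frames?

-2.0

They were about 5.5 units apart before and 3.5 after — 2.0 units closer together.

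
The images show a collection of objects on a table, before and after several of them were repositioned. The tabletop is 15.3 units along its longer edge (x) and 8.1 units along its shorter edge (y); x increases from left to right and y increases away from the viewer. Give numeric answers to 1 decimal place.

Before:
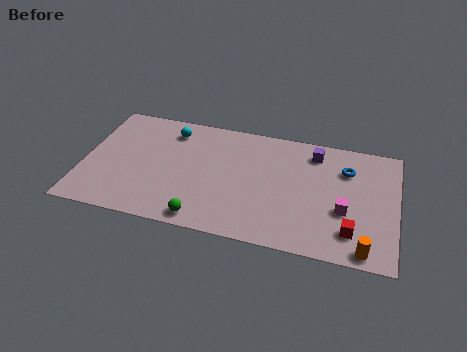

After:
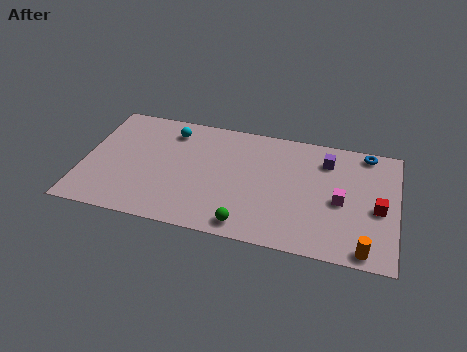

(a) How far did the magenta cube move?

0.6

The magenta cube was near (12.8, 3.1) before and (12.6, 3.7) after, so it travelled √(0.2² + 0.6²) ≈ 0.6 units.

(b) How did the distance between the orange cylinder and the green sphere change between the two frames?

-2.1

The distance was about 7.8 in the first image and 5.7 in the second, so they moved 2.1 units closer together.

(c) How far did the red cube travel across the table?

2.2

The red cube was near (13.2, 1.8) before and (14.4, 3.6) after, so it travelled √(1.2² + 1.8²) ≈ 2.2 units.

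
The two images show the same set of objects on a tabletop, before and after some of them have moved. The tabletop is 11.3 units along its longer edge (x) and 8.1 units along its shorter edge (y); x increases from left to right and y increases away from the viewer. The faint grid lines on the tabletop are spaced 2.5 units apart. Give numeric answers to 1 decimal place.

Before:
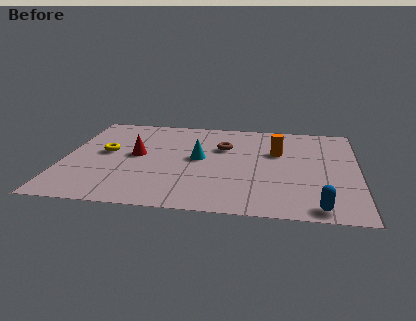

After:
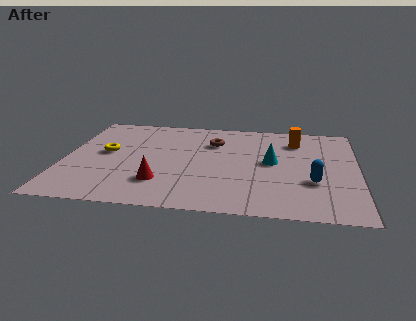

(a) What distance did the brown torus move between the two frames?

0.6

The brown torus was near (6.1, 5.4) before and (5.7, 5.8) after, so it travelled √(0.4² + 0.4²) ≈ 0.6 units.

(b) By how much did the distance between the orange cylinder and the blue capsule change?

-1.1

Before: roughly 4.7 units apart; after: 3.6. That's 1.1 units closer together.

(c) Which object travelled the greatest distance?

the cyan cone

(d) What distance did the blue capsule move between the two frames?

2.0

The blue capsule moved from about (9.8, 0.8) to (9.6, 2.8), a distance of √(0.2² + 2.0²) ≈ 2.0.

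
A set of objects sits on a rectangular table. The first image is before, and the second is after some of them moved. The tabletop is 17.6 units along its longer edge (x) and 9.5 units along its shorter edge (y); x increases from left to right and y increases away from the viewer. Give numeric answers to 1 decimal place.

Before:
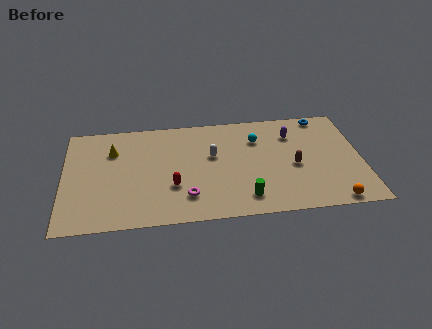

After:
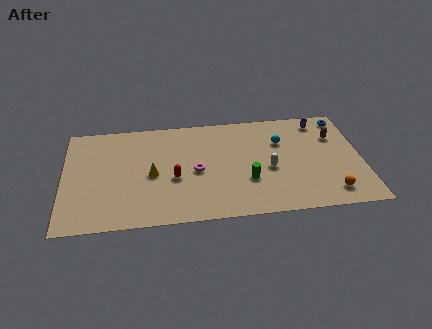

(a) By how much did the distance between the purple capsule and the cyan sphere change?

+0.8

Before: roughly 2.1 units apart; after: 2.9. That's 0.8 units further apart.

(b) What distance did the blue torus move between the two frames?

1.2

The blue torus moved from about (15.5, 8.6) to (16.7, 8.3), a distance of √(1.2² + 0.3²) ≈ 1.2.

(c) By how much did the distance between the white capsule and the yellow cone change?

+0.9

Before: roughly 6.0 units apart; after: 6.9. That's 0.9 units further apart.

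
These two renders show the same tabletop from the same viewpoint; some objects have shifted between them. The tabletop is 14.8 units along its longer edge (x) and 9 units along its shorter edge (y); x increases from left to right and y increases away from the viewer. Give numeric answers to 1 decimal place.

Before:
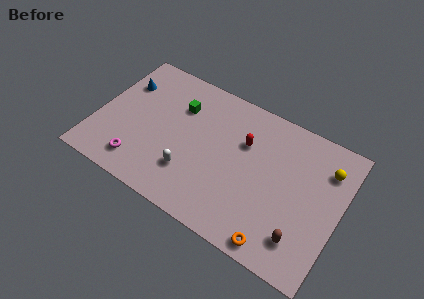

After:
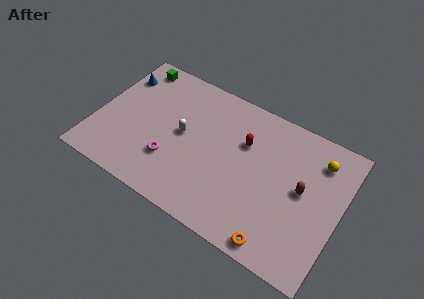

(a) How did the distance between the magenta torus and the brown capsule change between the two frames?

-1.9

They were about 9.9 units apart before and 8.0 after — 1.9 units closer together.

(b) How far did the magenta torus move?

2.1

From (3.0, 1.6) to (4.8, 2.7), the magenta torus covered √(1.8² + 1.1²) ≈ 2.1 units.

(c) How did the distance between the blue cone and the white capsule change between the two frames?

-1.4

Before: roughly 6.2 units apart; after: 4.8. That's 1.4 units closer together.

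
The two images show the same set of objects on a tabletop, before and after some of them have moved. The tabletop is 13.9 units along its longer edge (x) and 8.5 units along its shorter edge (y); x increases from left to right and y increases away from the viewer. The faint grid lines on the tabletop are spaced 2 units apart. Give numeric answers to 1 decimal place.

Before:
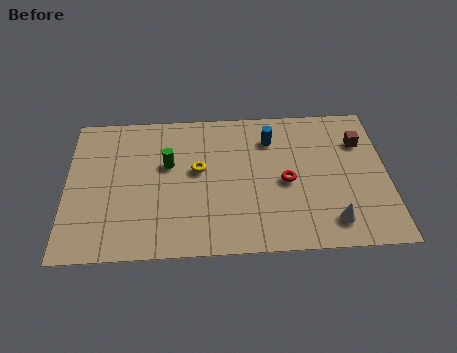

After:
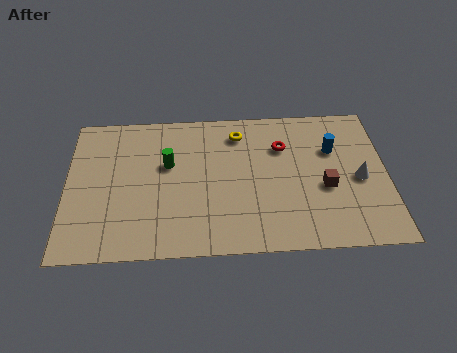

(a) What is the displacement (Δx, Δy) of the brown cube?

(-1.6, -2.6)

From the two frames, the brown cube sits at roughly (12.8, 6.1) before and (11.2, 3.5) after.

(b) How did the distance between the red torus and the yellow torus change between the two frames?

-1.8

The distance was about 3.9 in the first image and 2.1 in the second, so they moved 1.8 units closer together.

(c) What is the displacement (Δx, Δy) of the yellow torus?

(1.8, 2.1)

The yellow torus was at about (5.7, 4.8) and moved to about (7.5, 6.9).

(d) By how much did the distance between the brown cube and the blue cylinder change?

-1.7

Before: roughly 3.9 units apart; after: 2.2. That's 1.7 units closer together.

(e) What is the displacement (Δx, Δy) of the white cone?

(1.3, 2.4)

The white cone was at about (11.4, 1.5) and moved to about (12.7, 3.9).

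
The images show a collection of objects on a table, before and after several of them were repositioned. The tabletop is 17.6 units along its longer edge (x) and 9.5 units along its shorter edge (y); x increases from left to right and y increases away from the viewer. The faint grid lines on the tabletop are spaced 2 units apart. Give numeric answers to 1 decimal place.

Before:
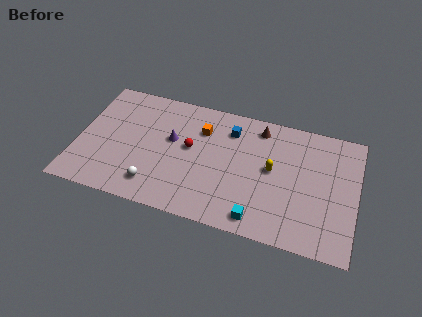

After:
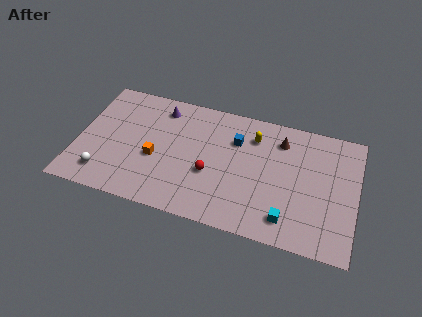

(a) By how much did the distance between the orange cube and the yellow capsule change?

+2.0

Before: roughly 4.9 units apart; after: 6.9. That's 2.0 units further apart.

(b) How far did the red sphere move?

2.1

The red sphere was near (7.1, 5.3) before and (8.5, 3.7) after, so it travelled √(1.4² + 1.6²) ≈ 2.1 units.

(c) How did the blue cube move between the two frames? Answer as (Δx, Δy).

(0.4, -0.7)

The blue cube was at about (9.5, 7.4) and moved to about (9.9, 6.7).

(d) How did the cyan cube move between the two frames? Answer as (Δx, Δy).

(1.8, 0.5)

The cyan cube was at about (11.7, 1.2) and moved to about (13.5, 1.7).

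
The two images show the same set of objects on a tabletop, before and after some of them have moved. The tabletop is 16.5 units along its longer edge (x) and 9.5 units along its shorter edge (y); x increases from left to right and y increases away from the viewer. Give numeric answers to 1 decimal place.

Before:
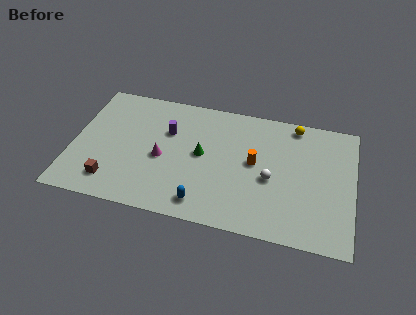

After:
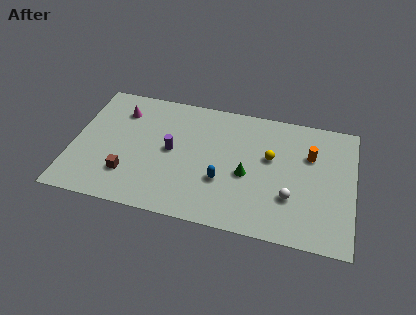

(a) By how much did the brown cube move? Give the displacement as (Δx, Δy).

(0.9, 0.7)

The brown cube was at about (2.5, 1.8) and moved to about (3.4, 2.5).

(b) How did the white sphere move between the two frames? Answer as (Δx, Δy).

(1.2, -1.1)

The white sphere started near (11.7, 4.1) and ended near (12.9, 3.0).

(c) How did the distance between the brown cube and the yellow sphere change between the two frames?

-3.6

They were about 12.4 units apart before and 8.8 after — 3.6 units closer together.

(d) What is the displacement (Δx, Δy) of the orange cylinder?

(3.2, 1.3)

The orange cylinder was at about (10.7, 5.1) and moved to about (13.9, 6.4).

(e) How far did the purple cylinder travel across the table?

1.4

The purple cylinder was near (5.5, 6.3) before and (5.8, 4.9) after, so it travelled √(0.3² + 1.4²) ≈ 1.4 units.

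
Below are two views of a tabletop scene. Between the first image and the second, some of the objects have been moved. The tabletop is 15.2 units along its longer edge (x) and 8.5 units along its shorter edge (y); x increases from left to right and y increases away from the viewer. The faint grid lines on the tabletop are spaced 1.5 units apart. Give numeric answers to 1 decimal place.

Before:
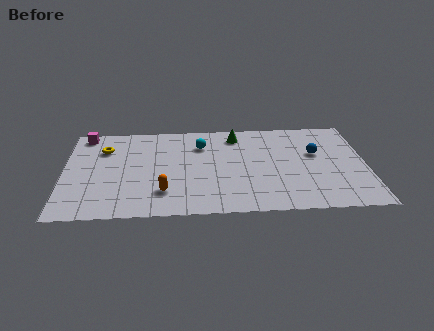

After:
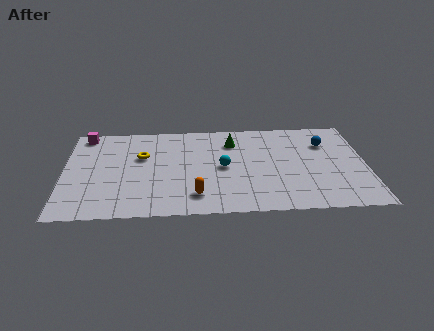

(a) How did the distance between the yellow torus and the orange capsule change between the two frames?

-0.5

The distance was about 5.1 in the first image and 4.6 in the second, so they moved 0.5 units closer together.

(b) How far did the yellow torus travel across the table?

2.1

The yellow torus was near (2.0, 6.2) before and (3.9, 5.4) after, so it travelled √(1.9² + 0.8²) ≈ 2.1 units.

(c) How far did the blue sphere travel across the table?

1.0

The blue sphere moved from about (12.7, 5.2) to (13.2, 6.1), a distance of √(0.5² + 0.9²) ≈ 1.0.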